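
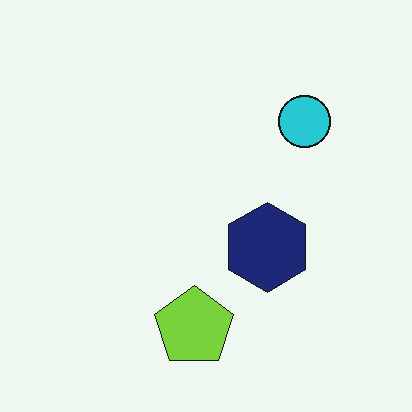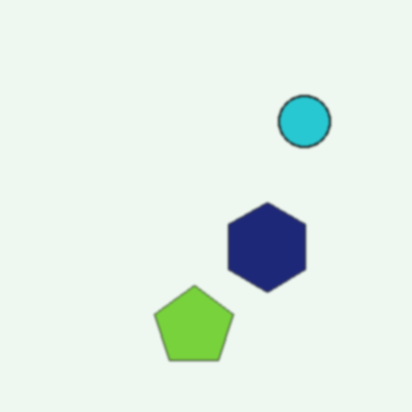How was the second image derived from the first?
It was slightly softened.

Shape edges and outlines are uniformly softened across the whole image.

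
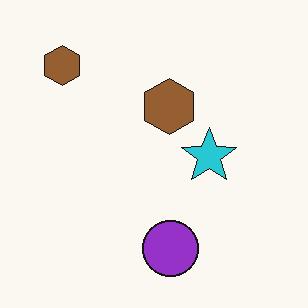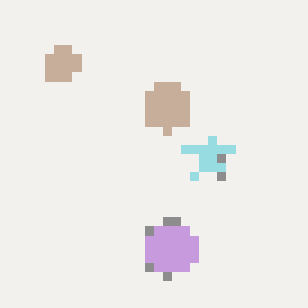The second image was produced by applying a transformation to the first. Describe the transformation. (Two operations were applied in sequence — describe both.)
The second image is the first given much lower contrast, then heavily pixelated into large blocks.

Tones are pushed toward mid-grey across the whole image — a global contrast change. Shapes are reduced to large square blocks; fine edges and outlines are lost — a downscale-then-upscale (mosaic) effect.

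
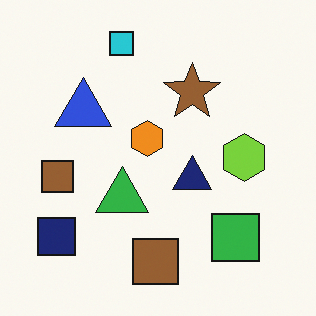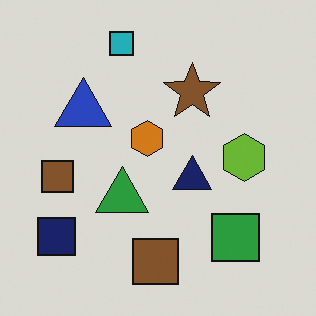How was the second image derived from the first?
This is the original image darkened a little.

Every pixel — background and shapes alike — is uniformly darkened.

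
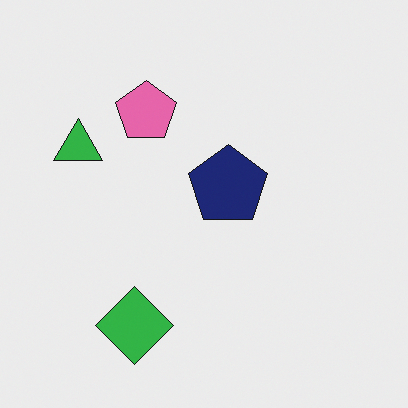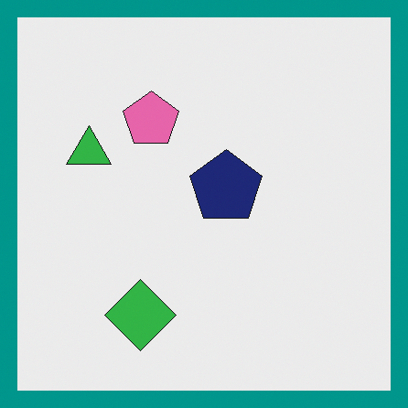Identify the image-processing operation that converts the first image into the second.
It was framed with a teal border.

A solid teal frame runs around the edge of the second image, with the content slightly shrunk inside it.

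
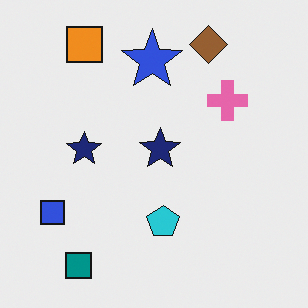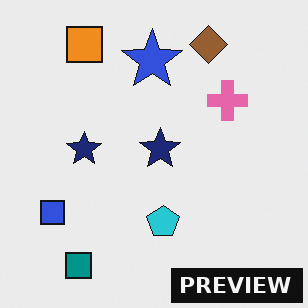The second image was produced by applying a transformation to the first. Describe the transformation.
The image was watermarked with the text "PREVIEW" in the lower-right corner.

A dark label reading "PREVIEW" appears in the lower-right corner.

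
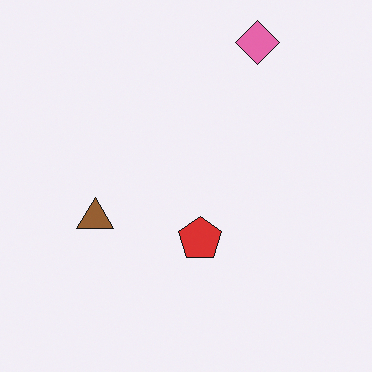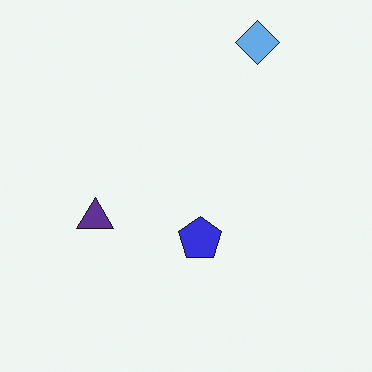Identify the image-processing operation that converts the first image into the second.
The second image is the first hue-shifted through roughly half the color wheel.

Every shape's color has rotated by the same amount around the hue wheel — a uniform hue shift.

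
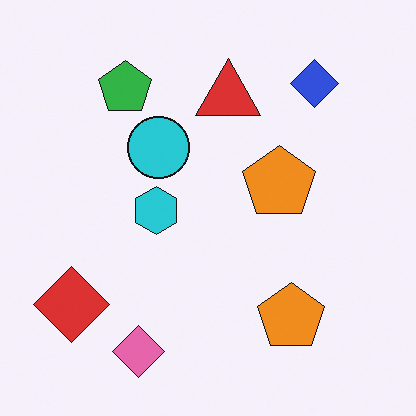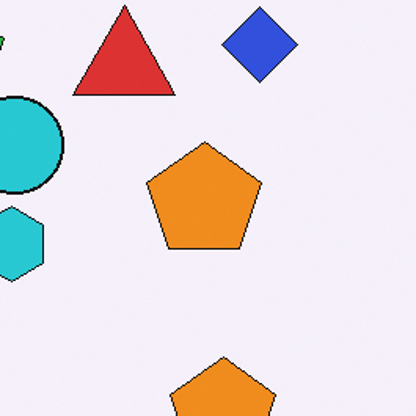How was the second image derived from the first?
It was cropped slightly and scaled back up.

The visible shapes are larger and the field of view is narrower; shapes near the original edges may be partly or wholly outside the frame — a crop-and-rescale.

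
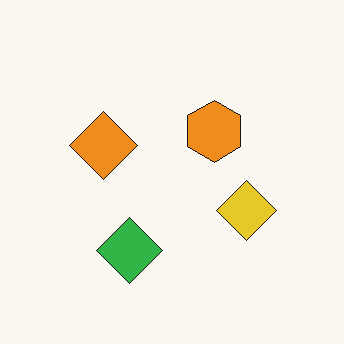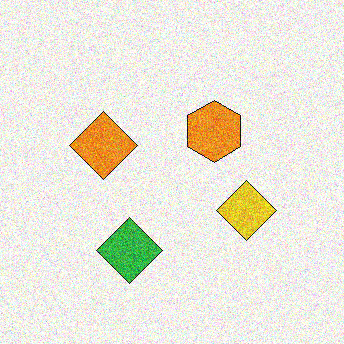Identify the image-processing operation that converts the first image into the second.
The transformation is: degraded with strong gaussian noise.

Random speckle covers the whole image, including the flat background.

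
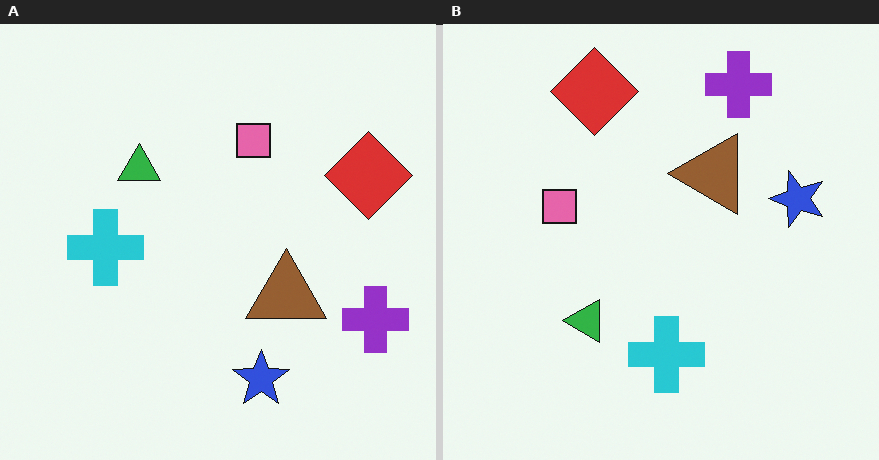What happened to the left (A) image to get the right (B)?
It was rotated 90° counter-clockwise.

The purple cross sits in the bottom-right of the left (A) image and the top-right of the right (B) — consistent with a whole-image 90° counter-clockwise rotation.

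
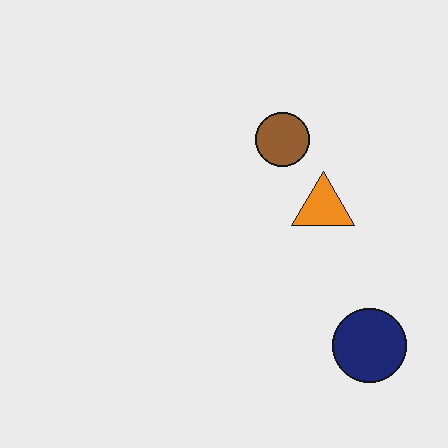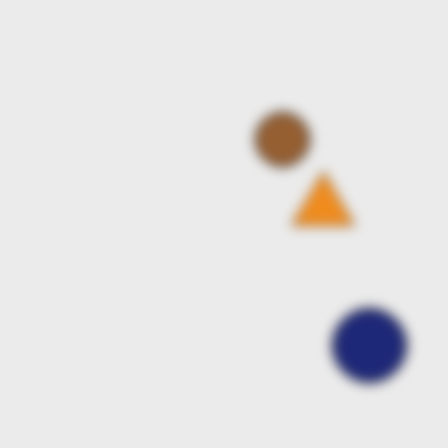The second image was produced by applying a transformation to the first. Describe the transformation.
The transformation is: strongly gaussian-blurred.

Shape edges and outlines are uniformly softened across the whole image.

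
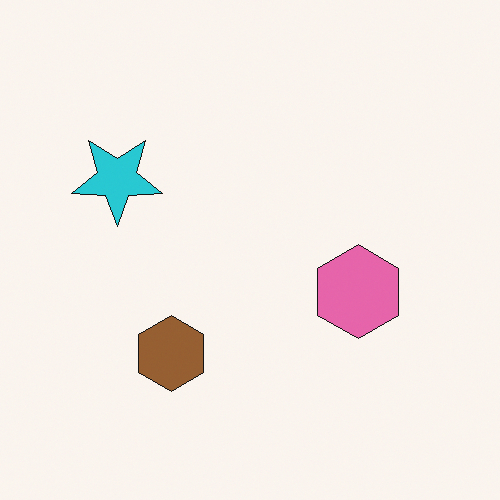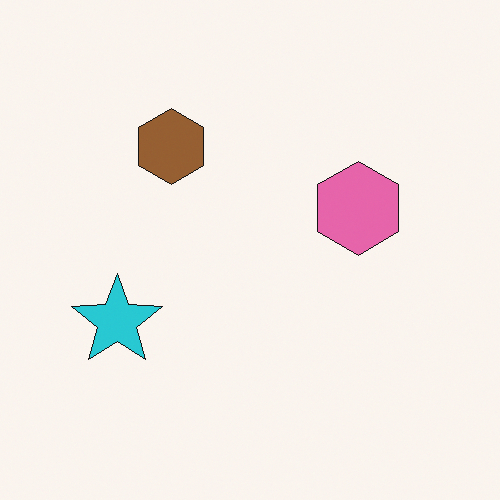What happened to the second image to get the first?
The first image is the second flipped vertically (top ↔ bottom).

The brown hexagon is in the top of the second image and the bottom of the first — shapes on opposite sides of the horizontal midline have swapped in a mirror flip.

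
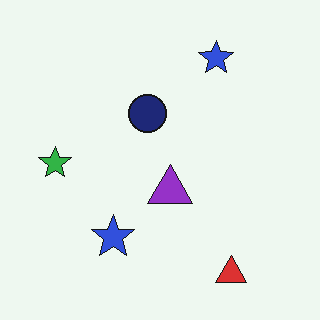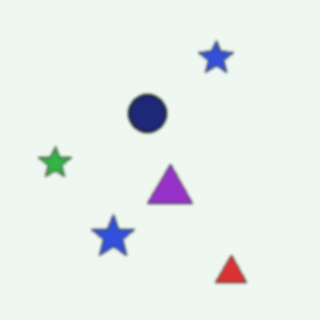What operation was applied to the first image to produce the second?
The image was lightly blurred.

Shape edges and outlines are uniformly softened across the whole image.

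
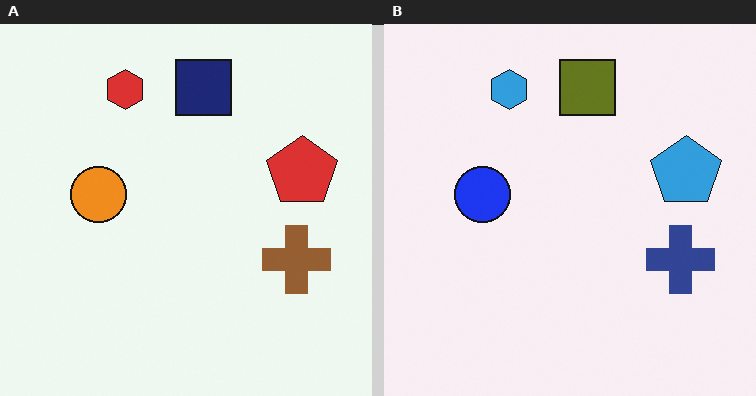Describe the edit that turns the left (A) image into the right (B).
This is the original image hue-shifted by a large amount.

Every shape's color has rotated by the same amount around the hue wheel — a uniform hue shift.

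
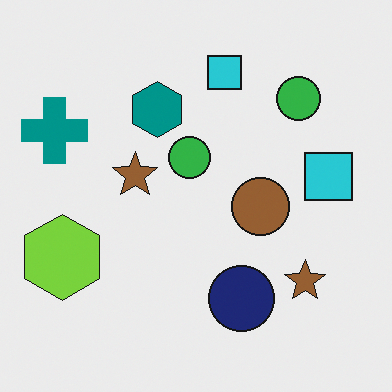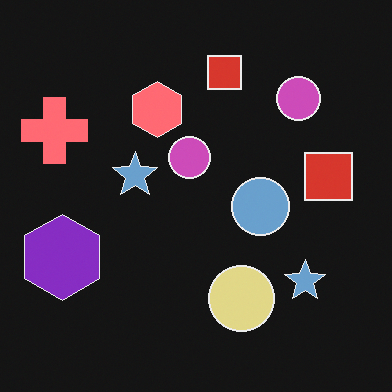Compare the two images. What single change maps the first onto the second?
It was color-inverted (negative).

The light background has become dark and every shape's color is its complement — a photographic negative.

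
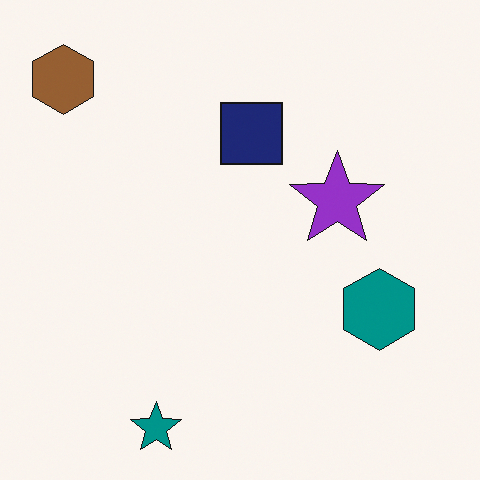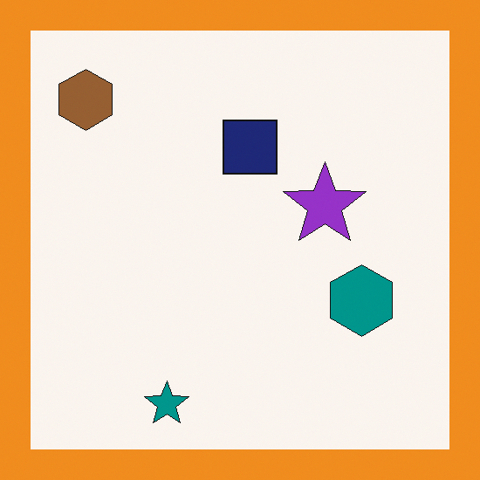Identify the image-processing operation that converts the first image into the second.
It was framed with a orange border.

A solid orange frame runs around the edge of the second image, with the content slightly shrunk inside it.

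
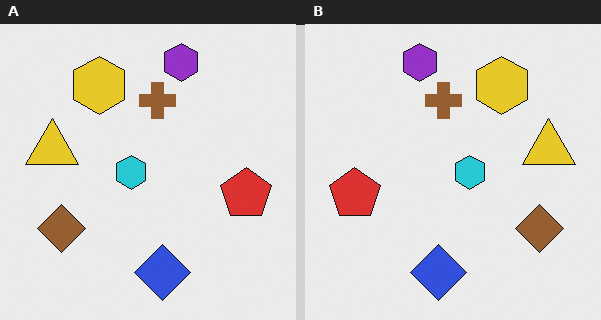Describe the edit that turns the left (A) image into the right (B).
The image was flipped horizontally (left ↔ right).

The red pentagon is in the right of the left (A) image and the left of the right (B) — shapes on opposite sides of the vertical midline have swapped in a mirror flip.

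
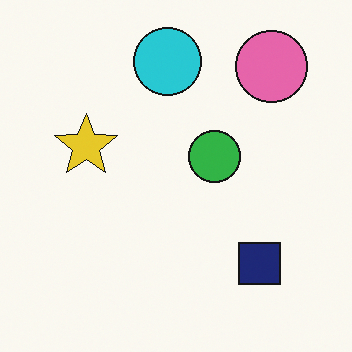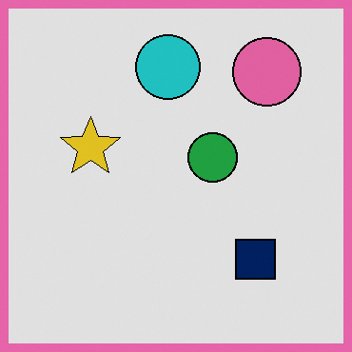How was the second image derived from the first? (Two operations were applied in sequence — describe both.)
Posterized to a reduced palette, then framed with a pink border.

Each flat color has snapped to a coarser quantized level — most visibly, the near-white background has dropped to a flat grey. A solid pink frame runs around the edge of the second image, with the content slightly shrunk inside it.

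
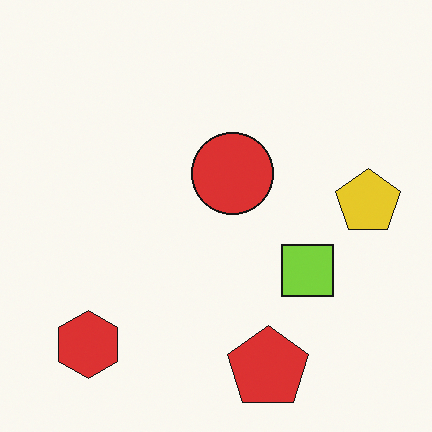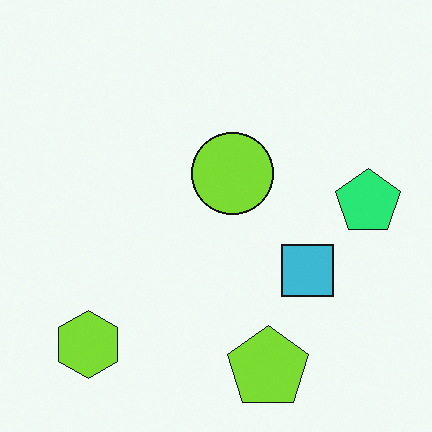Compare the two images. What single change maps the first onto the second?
The transformation is: hue-shifted noticeably.

Every shape's color has rotated by the same amount around the hue wheel — a uniform hue shift.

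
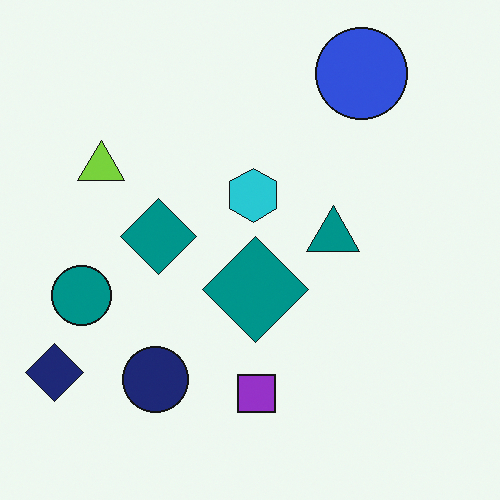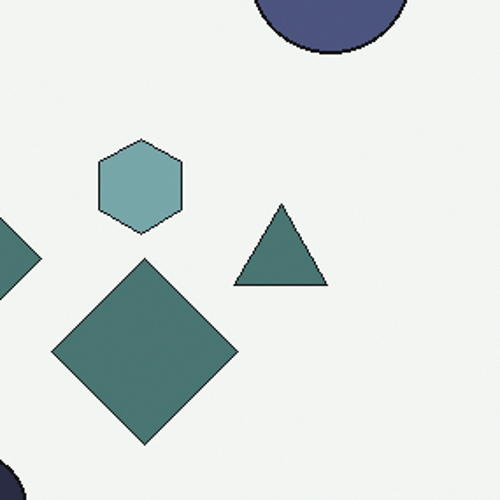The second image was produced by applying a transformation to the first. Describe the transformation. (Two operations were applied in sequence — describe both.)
Made much more muted (saturation change), then cropped to a noticeably smaller region and rescaled.

All colors are more muted and greyish — a global saturation change. The visible shapes are larger and the field of view is narrower; shapes near the original edges may be partly or wholly outside the frame — a crop-and-rescale.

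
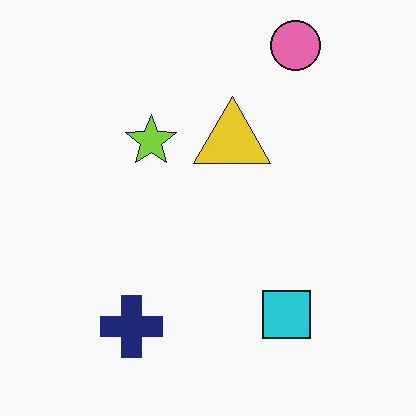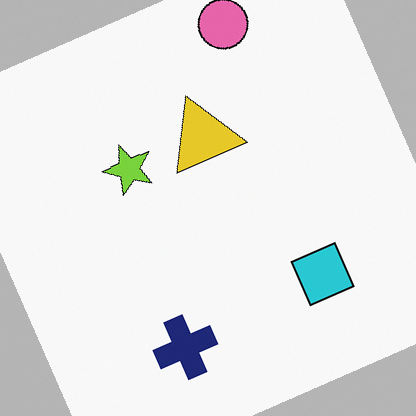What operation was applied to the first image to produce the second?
The transformation is: rotated counter-clockwise by a clearly visible amount.

Every shape is tilted by the same angle and the image corners show triangular fill wedges — a whole-image rotation by a non-right angle.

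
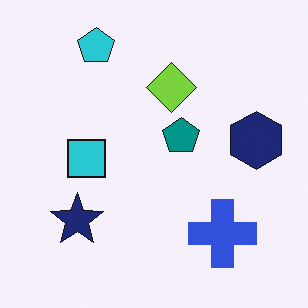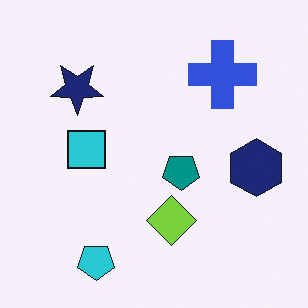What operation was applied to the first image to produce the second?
The second image is the first flipped vertically (top ↔ bottom).

The cyan pentagon is in the top-left of the first image and the bottom-left of the second — shapes on opposite sides of the horizontal midline have swapped in a mirror flip.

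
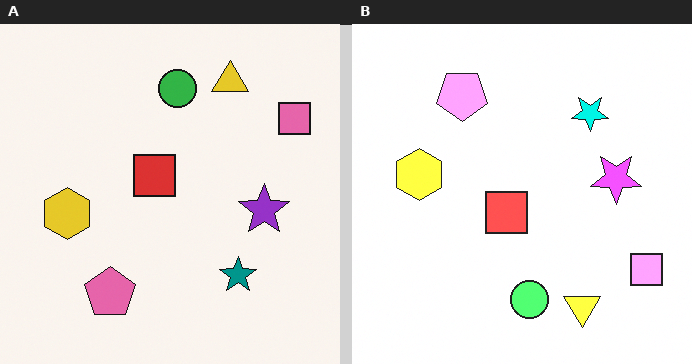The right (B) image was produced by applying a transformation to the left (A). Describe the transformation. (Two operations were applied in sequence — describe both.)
This is the original image flipped vertically (top ↔ bottom), then substantially brightened.

The yellow triangle is in the top-right of the left (A) image and the bottom-right of the right (B) — shapes on opposite sides of the horizontal midline have swapped in a mirror flip. Every pixel — background and shapes alike — is uniformly brightened.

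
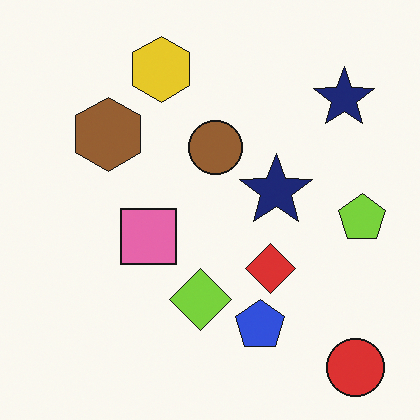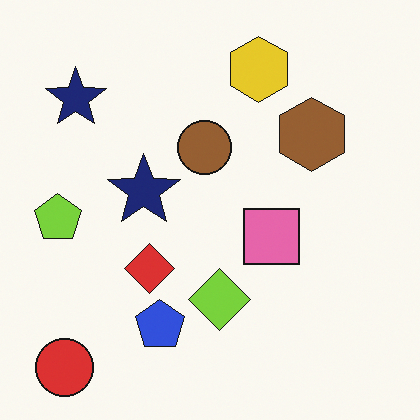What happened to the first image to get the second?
The second image is the first flipped horizontally (left ↔ right).

The lime pentagon is in the right of the first image and the left of the second — shapes on opposite sides of the vertical midline have swapped in a mirror flip.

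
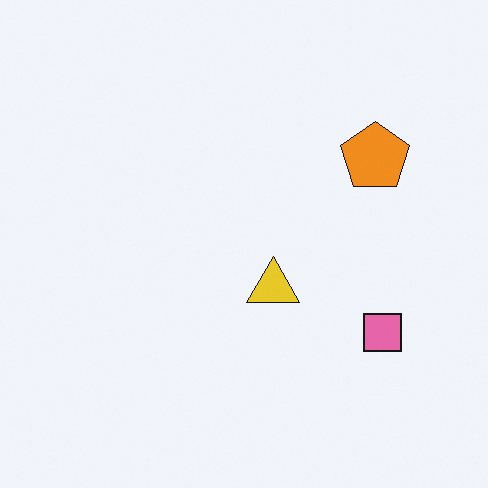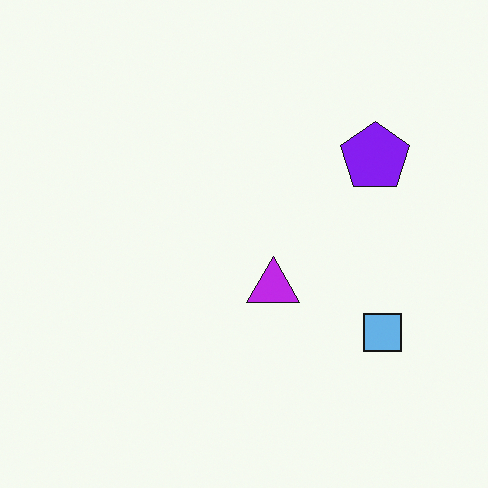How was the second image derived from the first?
Hue-shifted by a large amount.

Every shape's color has rotated by the same amount around the hue wheel — a uniform hue shift.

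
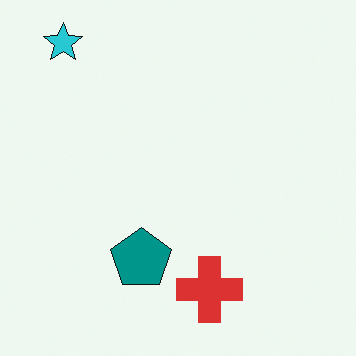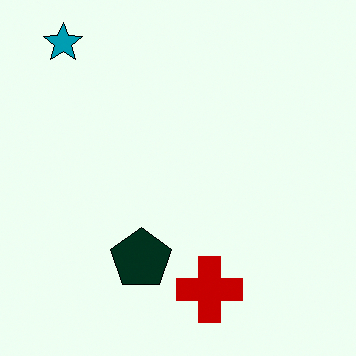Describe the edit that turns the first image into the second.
The transformation is: boosted in contrast.

Tones are pushed away from mid-grey across the whole image — a global contrast change.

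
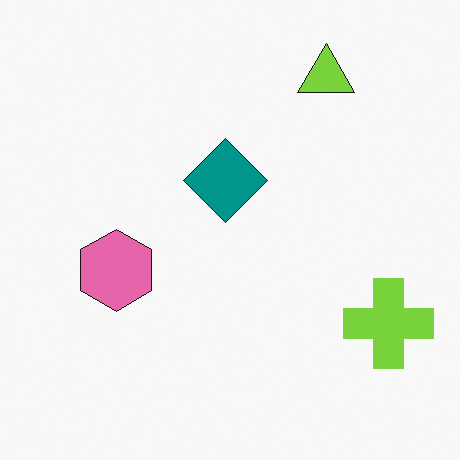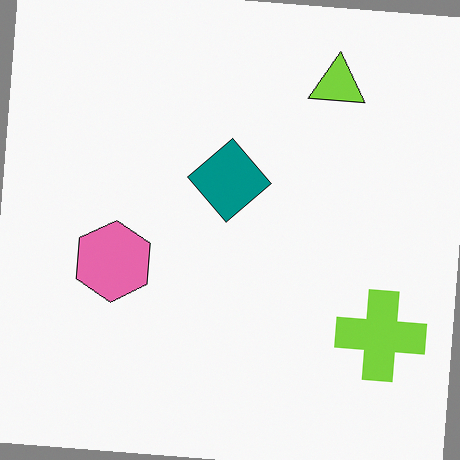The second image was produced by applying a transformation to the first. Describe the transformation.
This is the original image rotated clockwise by a small amount.

Every shape is tilted by the same angle and the image corners show triangular fill wedges — a whole-image rotation by a non-right angle.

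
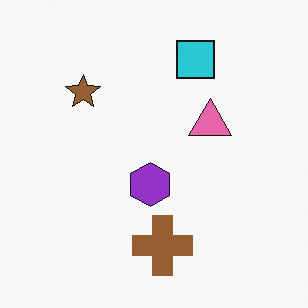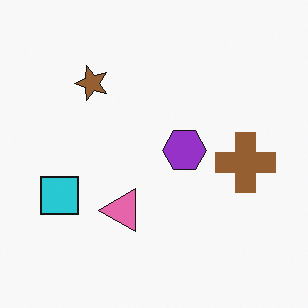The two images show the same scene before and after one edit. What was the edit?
The second image is the first transposed (reflected across the top-left ↔ bottom-right diagonal).

Shapes have swapped their row and column positions — what was in the top-right is now in the bottom-left — a diagonal reflection.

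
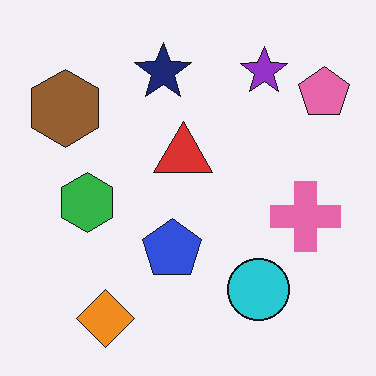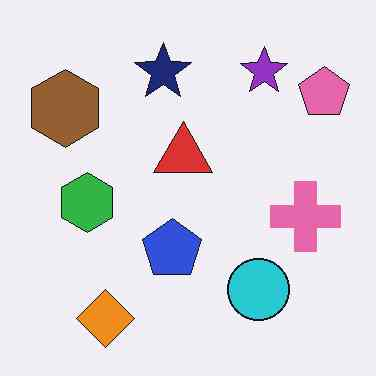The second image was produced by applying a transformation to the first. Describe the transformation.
This is the original image JPEG-compressed with visible artifacts.

Blocky 8×8 compression artifacts appear around shape edges and the flat background shows ringing — characteristic JPEG degradation.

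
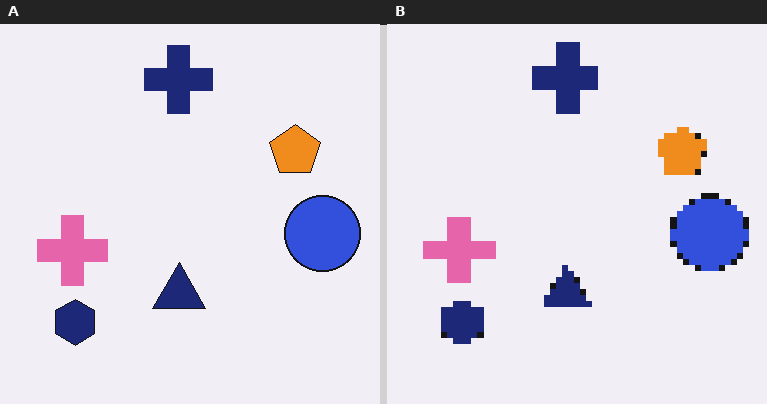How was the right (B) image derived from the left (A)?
This is the original image pixelated into visible square blocks.

Shapes are reduced to large square blocks; fine edges and outlines are lost — a downscale-then-upscale (mosaic) effect.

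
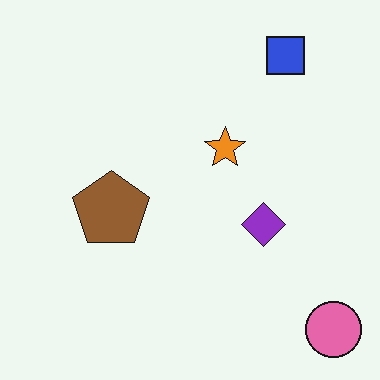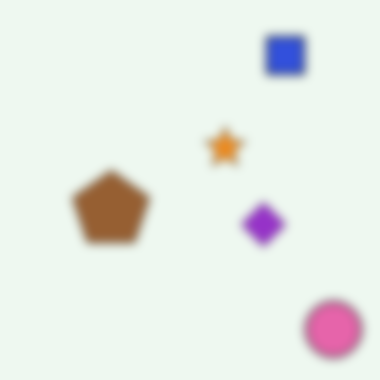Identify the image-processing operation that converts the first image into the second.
The second image is the first heavily blurred.

Shape edges and outlines are uniformly softened across the whole image.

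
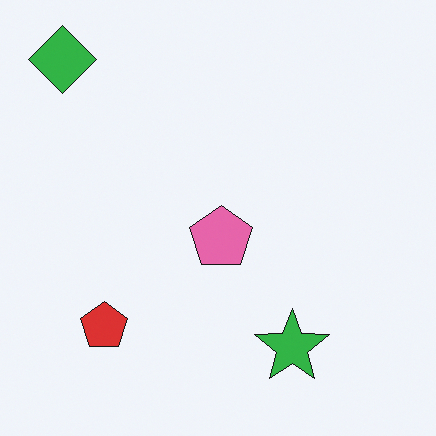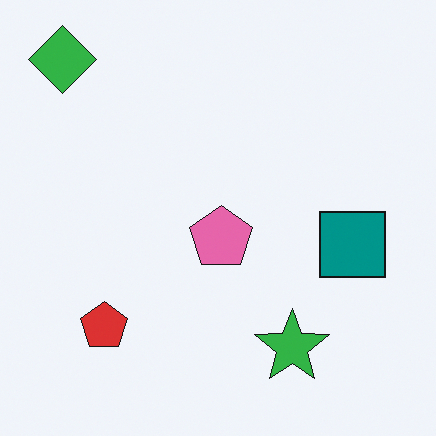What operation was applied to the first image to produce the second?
The second image is the first overlaid with an additional teal square.

A teal square appears in the second image that is absent from the first.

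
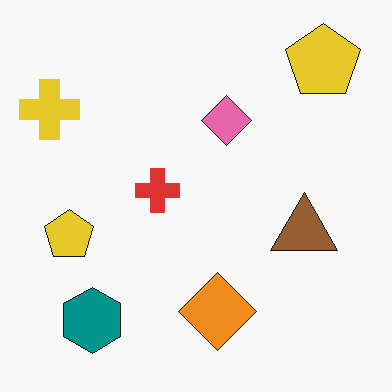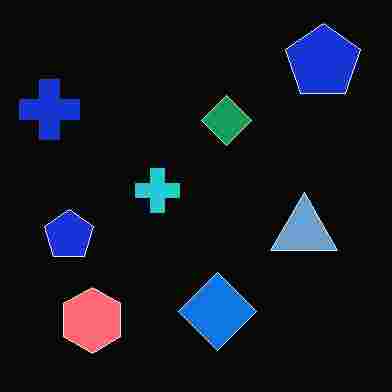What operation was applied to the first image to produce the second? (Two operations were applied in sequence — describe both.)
The transformation is: heavily JPEG-compressed with obvious blocking artifacts, then color-inverted (negative).

Blocky 8×8 compression artifacts appear around shape edges and the flat background shows ringing — characteristic JPEG degradation. The light background has become dark and every shape's color is its complement — a photographic negative.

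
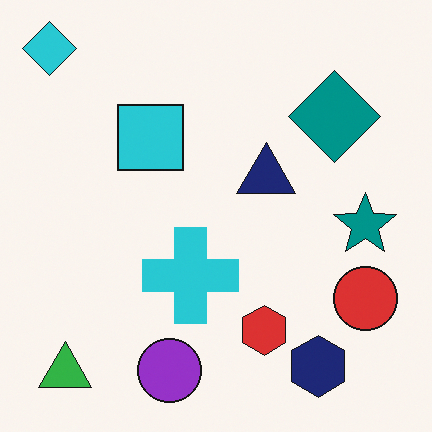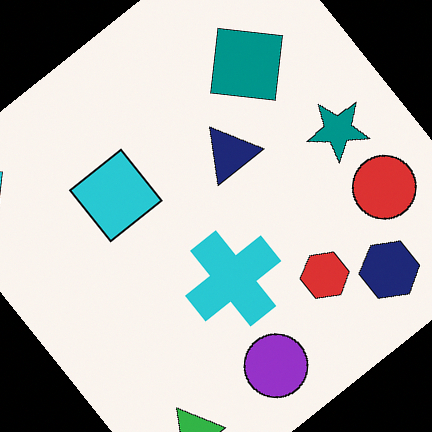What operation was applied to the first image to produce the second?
This is the original image rotated counter-clockwise by a large amount — several tens of degrees.

Every shape is tilted by the same angle and the image corners show triangular fill wedges — a whole-image rotation by a non-right angle.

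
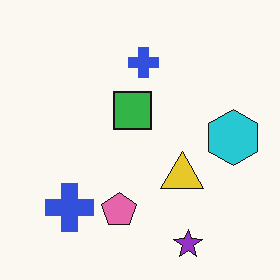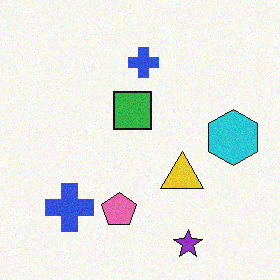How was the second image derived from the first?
Degraded with light additive noise.

Random speckle covers the whole image, including the flat background.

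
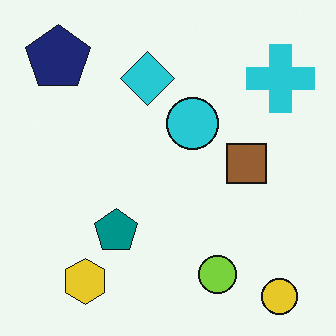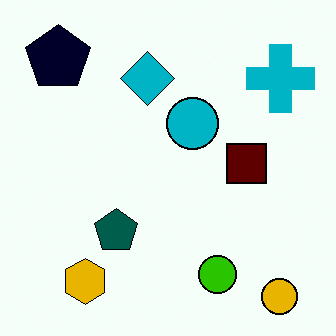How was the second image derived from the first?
This is the original image given much higher contrast.

Tones are pushed away from mid-grey across the whole image — a global contrast change.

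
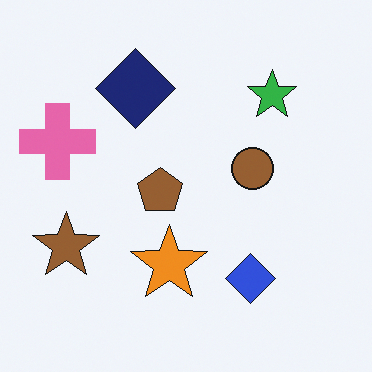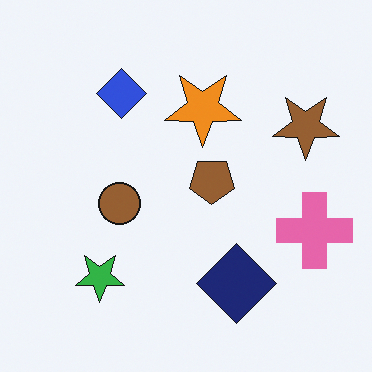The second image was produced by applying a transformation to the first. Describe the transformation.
The second image is the first rotated 180°.

The pink cross sits in the left of the first image and the right of the second — consistent with a whole-image 180° rotation.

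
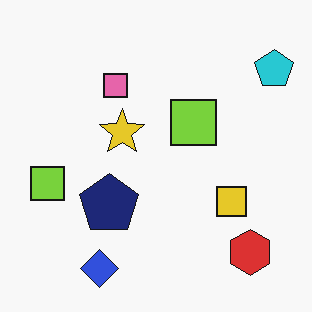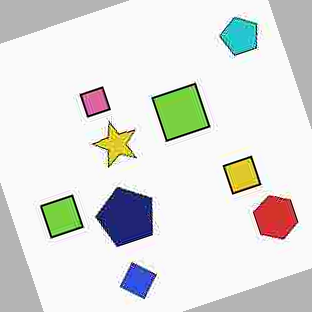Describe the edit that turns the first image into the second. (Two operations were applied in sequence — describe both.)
Degraded with heavy JPEG compression, then rotated counter-clockwise by a moderate amount.

Blocky 8×8 compression artifacts appear around shape edges and the flat background shows ringing — characteristic JPEG degradation. Every shape is tilted by the same angle and the image corners show triangular fill wedges — a whole-image rotation by a non-right angle.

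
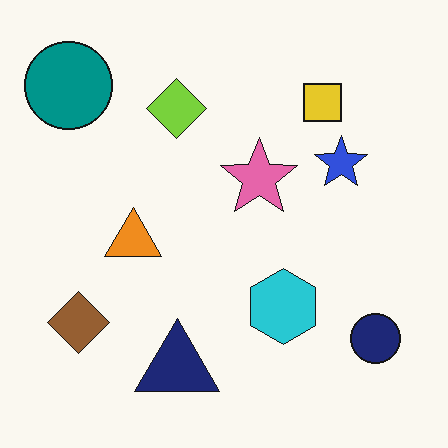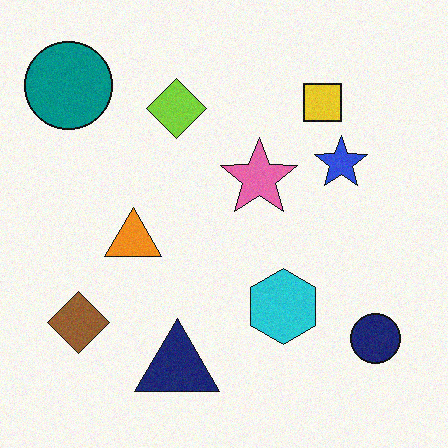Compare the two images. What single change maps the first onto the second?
The transformation is: degraded with subtle gaussian noise.

Random speckle covers the whole image, including the flat background.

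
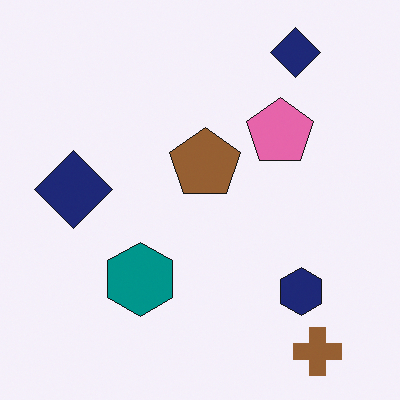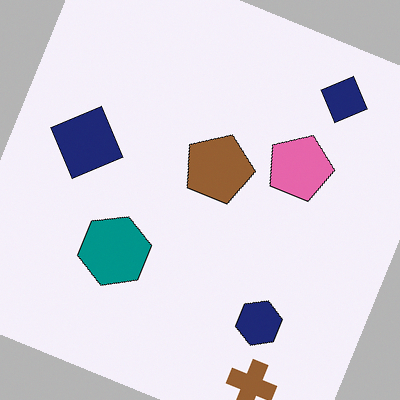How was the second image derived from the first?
Rotated clockwise by a clearly visible amount.

Every shape is tilted by the same angle and the image corners show triangular fill wedges — a whole-image rotation by a non-right angle.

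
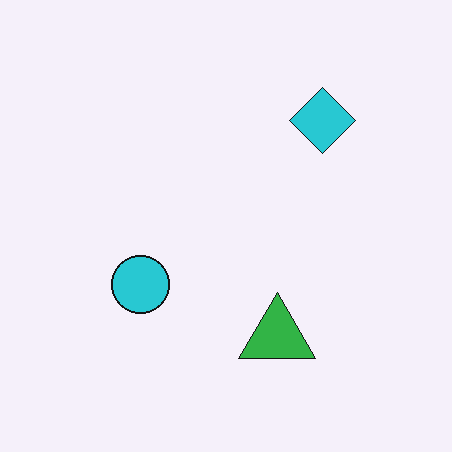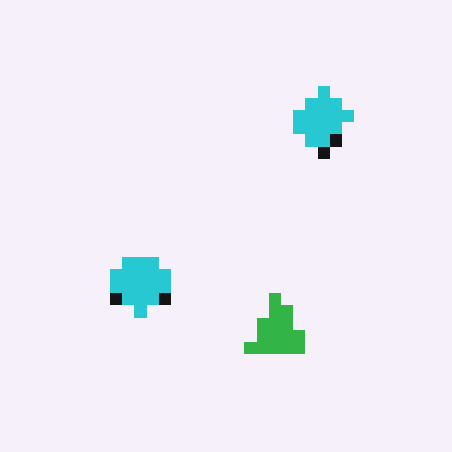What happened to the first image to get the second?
The transformation is: coarsely pixelated.

Shapes are reduced to large square blocks; fine edges and outlines are lost — a downscale-then-upscale (mosaic) effect.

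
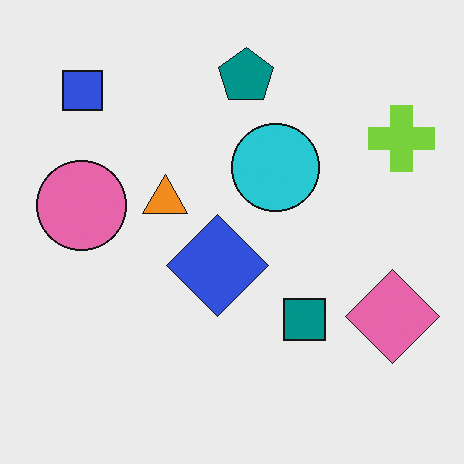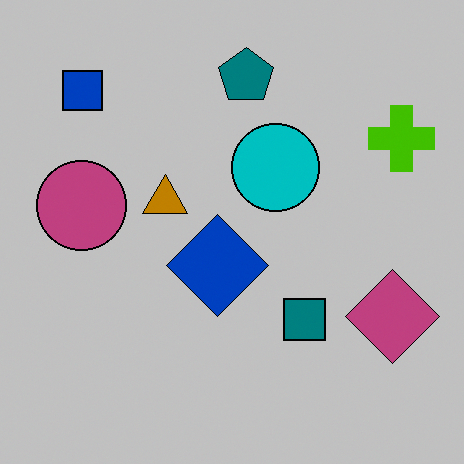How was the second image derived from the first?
The transformation is: heavily posterized to just a handful of flat colors.

Each flat color has snapped to a coarser quantized level — most visibly, the near-white background has dropped to a flat grey.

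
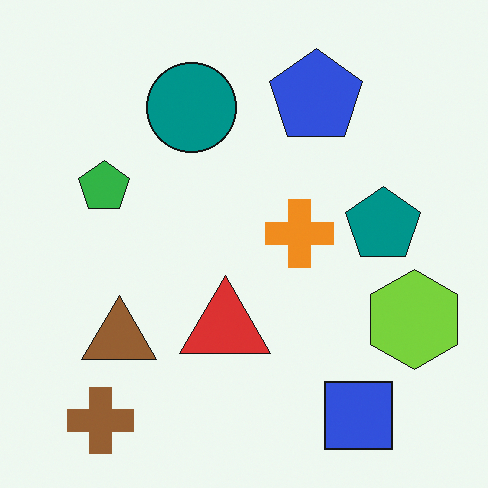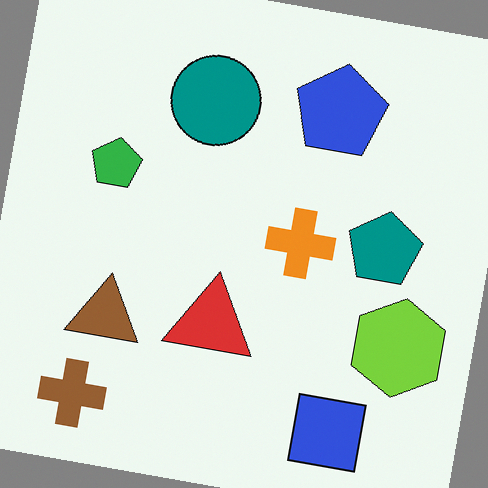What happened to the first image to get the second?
The image was rotated clockwise by a slight angle.

Every shape is tilted by the same angle and the image corners show triangular fill wedges — a whole-image rotation by a non-right angle.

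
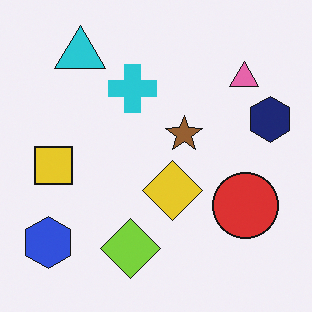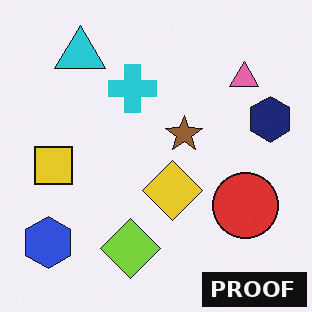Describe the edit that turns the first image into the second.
This is the original image watermarked with the text "PROOF" in the lower-right corner.

A dark label reading "PROOF" appears in the lower-right corner.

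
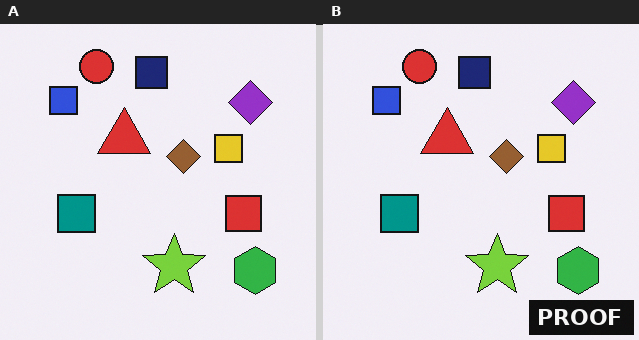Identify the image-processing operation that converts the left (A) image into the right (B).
The right (B) image is the left (A) watermarked with the text "PROOF" in the lower-right corner.

A dark label reading "PROOF" appears in the lower-right corner.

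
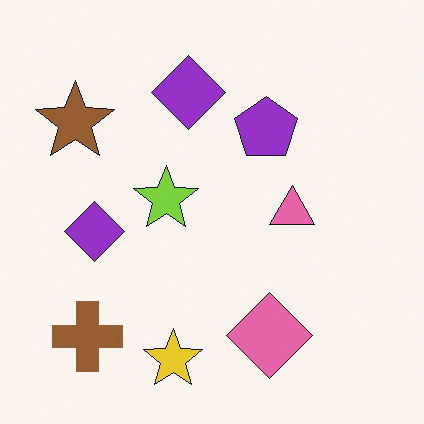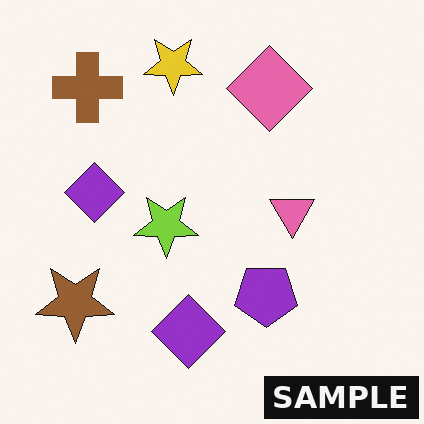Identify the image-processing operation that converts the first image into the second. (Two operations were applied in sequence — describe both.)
The transformation is: flipped vertically (top ↔ bottom), then watermarked with the text "SAMPLE" in the lower-right corner.

The yellow star is in the bottom of the first image and the top of the second — shapes on opposite sides of the horizontal midline have swapped in a mirror flip. A dark label reading "SAMPLE" appears in the lower-right corner.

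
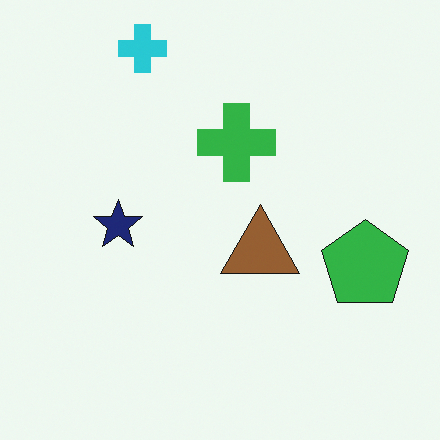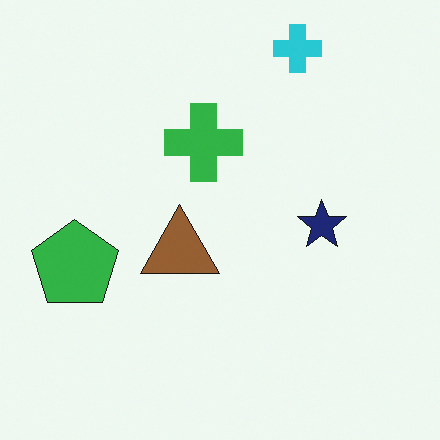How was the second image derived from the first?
It was flipped horizontally (left ↔ right).

The green pentagon is in the right of the first image and the left of the second — shapes on opposite sides of the vertical midline have swapped in a mirror flip.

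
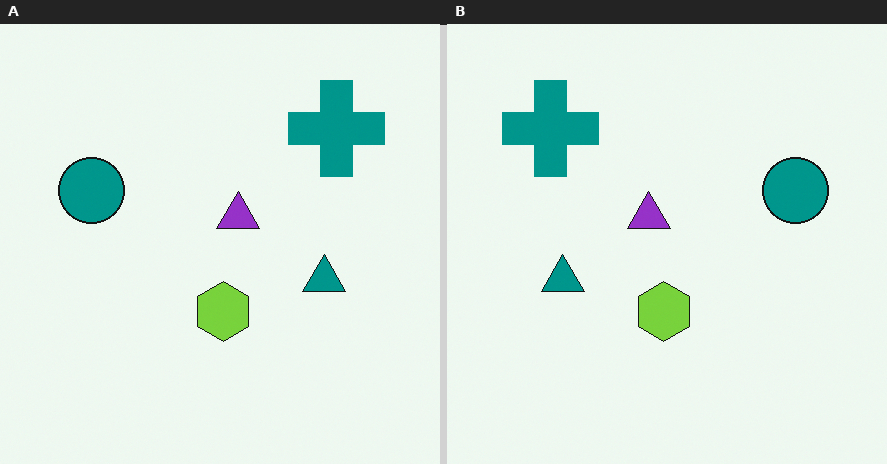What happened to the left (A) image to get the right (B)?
The transformation is: flipped horizontally (left ↔ right).

The teal circle is in the left of the left (A) image and the right of the right (B) — shapes on opposite sides of the vertical midline have swapped in a mirror flip.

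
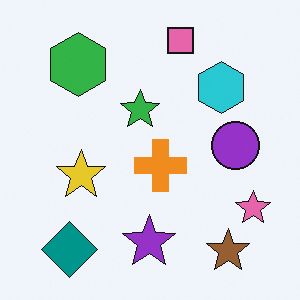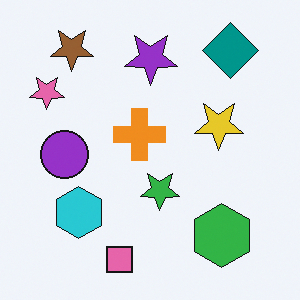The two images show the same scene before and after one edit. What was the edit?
The second image is the first rotated 180°.

The teal diamond sits in the bottom-left of the first image and the top-right of the second — consistent with a whole-image 180° rotation.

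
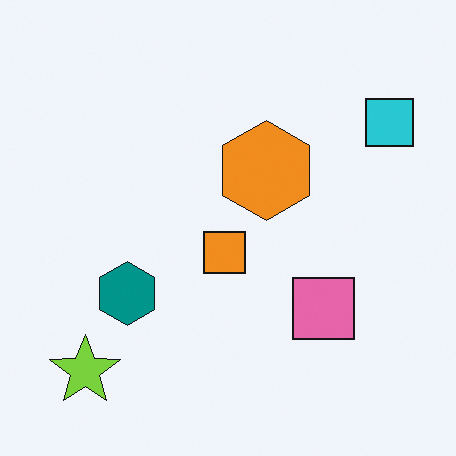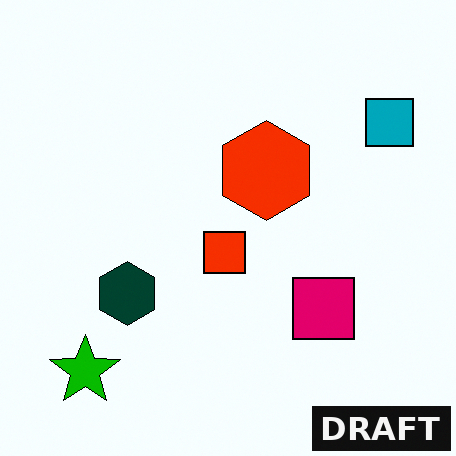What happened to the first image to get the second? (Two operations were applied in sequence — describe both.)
The second image is the first boosted in contrast, then watermarked with the text "DRAFT" in the lower-right corner.

Tones are pushed away from mid-grey across the whole image — a global contrast change. A dark label reading "DRAFT" appears in the lower-right corner.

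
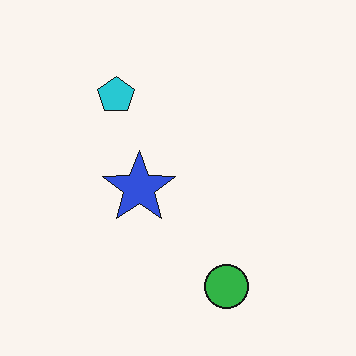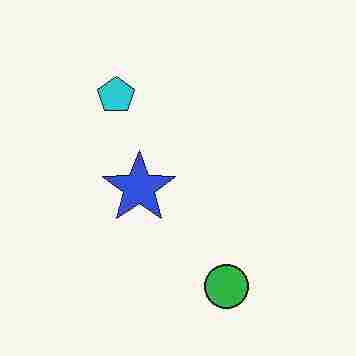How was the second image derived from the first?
The image was heavily JPEG-compressed with obvious blocking artifacts.

Blocky 8×8 compression artifacts appear around shape edges and the flat background shows ringing — characteristic JPEG degradation.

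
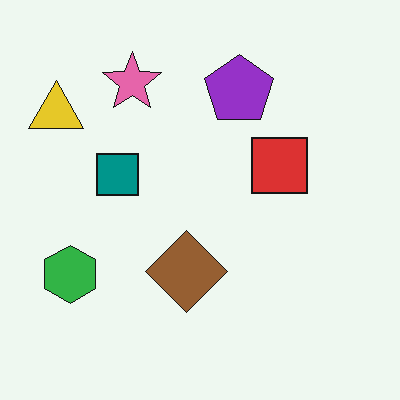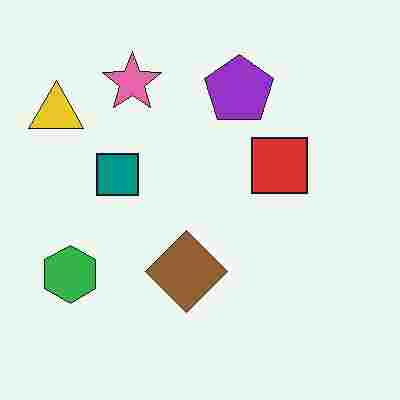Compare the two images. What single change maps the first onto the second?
Degraded with heavy JPEG compression.

Blocky 8×8 compression artifacts appear around shape edges and the flat background shows ringing — characteristic JPEG degradation.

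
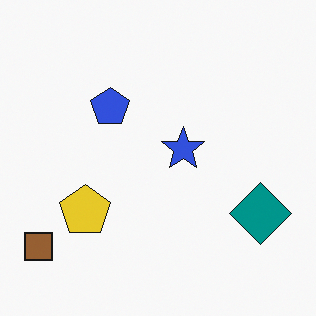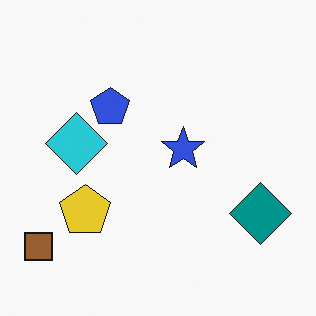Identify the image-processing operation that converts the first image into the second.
This is the original image overlaid with an additional cyan diamond.

A cyan diamond appears in the second image that is absent from the first.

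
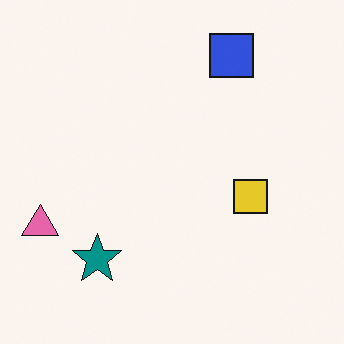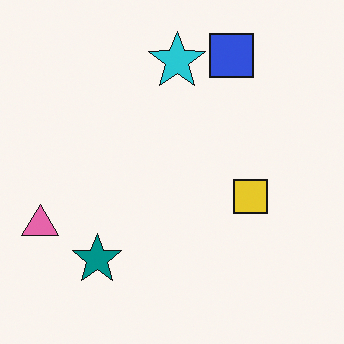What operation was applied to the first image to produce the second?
Overlaid with an additional cyan star.

A cyan star appears in the second image that is absent from the first.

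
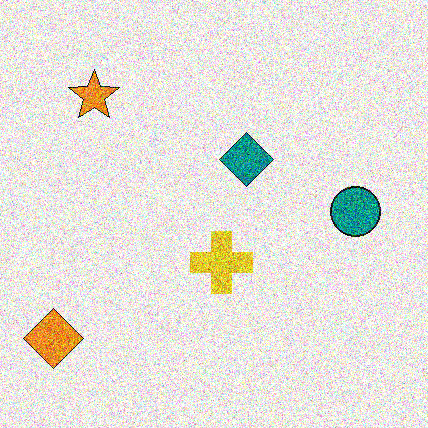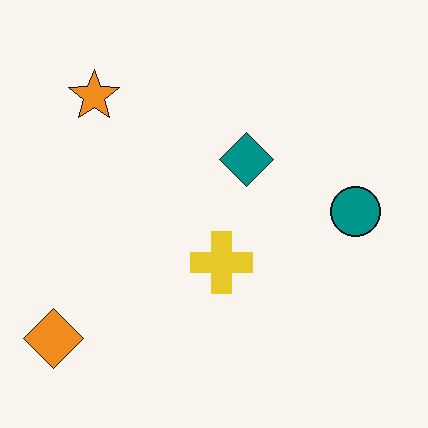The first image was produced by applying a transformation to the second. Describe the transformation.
It was degraded with a thick layer of grain.

Random speckle covers the whole image, including the flat background.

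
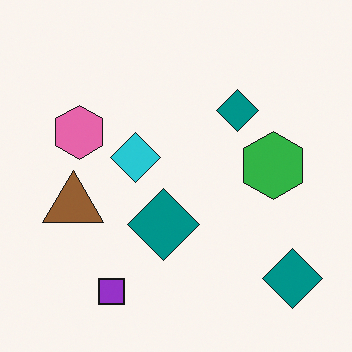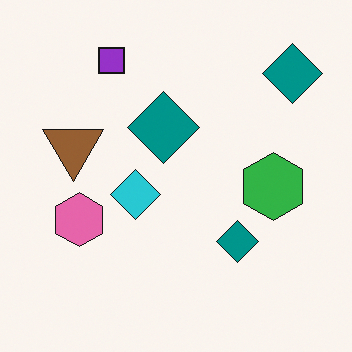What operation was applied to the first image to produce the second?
Flipped vertically (top ↔ bottom).

The purple square is in the bottom-left of the first image and the top-left of the second — shapes on opposite sides of the horizontal midline have swapped in a mirror flip.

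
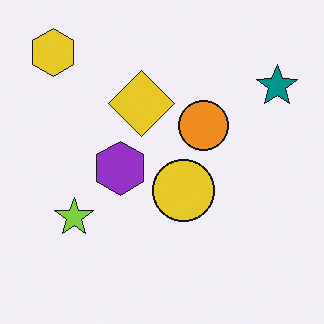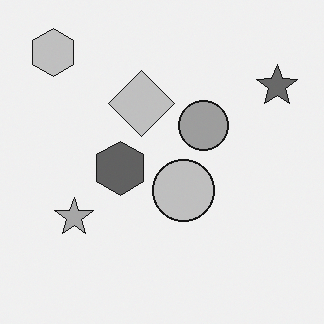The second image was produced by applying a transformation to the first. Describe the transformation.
The image was converted to grayscale.

All color is removed — every shape is now a shade of grey.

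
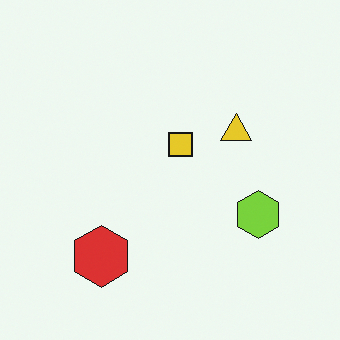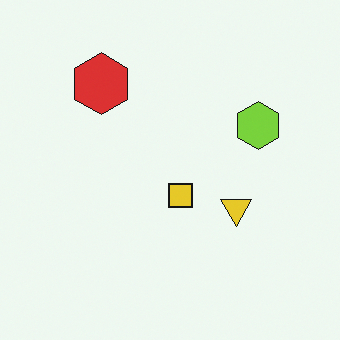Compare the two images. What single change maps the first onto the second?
It was flipped vertically (top ↔ bottom).

The red hexagon is in the bottom-left of the first image and the top-left of the second — shapes on opposite sides of the horizontal midline have swapped in a mirror flip.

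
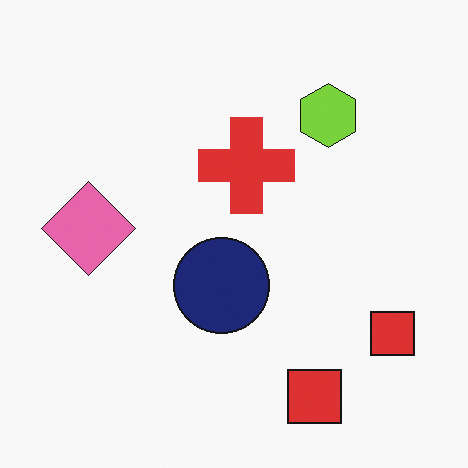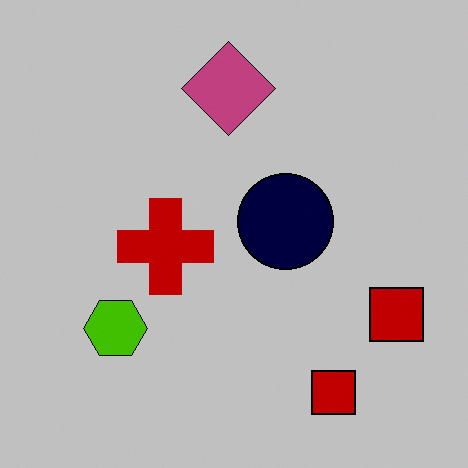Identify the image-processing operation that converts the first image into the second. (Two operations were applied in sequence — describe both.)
The second image is the first transposed (reflected across the top-left ↔ bottom-right diagonal), then aggressively posterized.

Shapes have swapped their row and column positions — what was in the top-right is now in the bottom-left — a diagonal reflection. Each flat color has snapped to a coarser quantized level — most visibly, the near-white background has dropped to a flat grey.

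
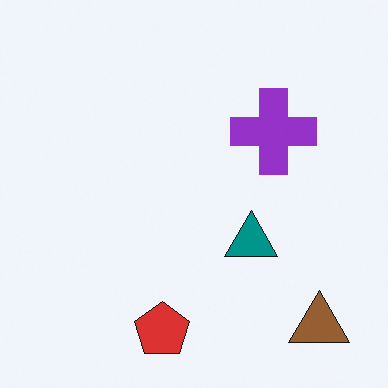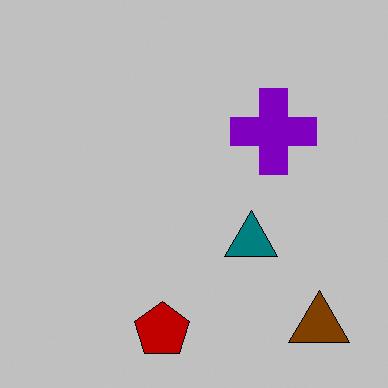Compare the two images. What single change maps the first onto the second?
Heavily posterized to just a handful of flat colors.

Each flat color has snapped to a coarser quantized level — most visibly, the near-white background has dropped to a flat grey.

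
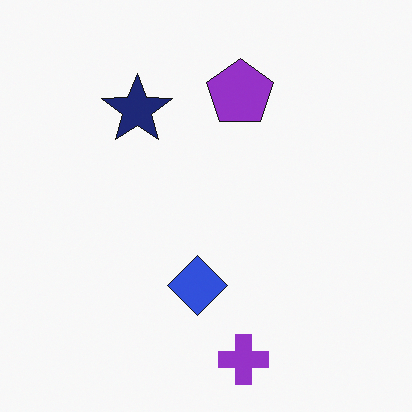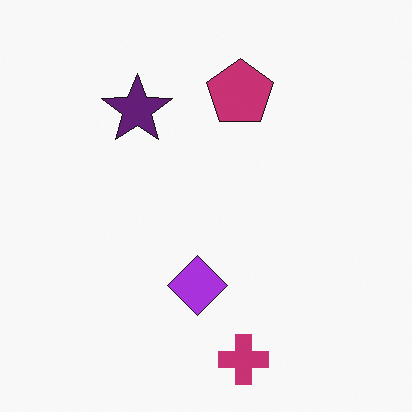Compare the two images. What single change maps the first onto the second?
The second image is the first hue-shifted by a small amount.

Every shape's color has rotated by the same amount around the hue wheel — a uniform hue shift.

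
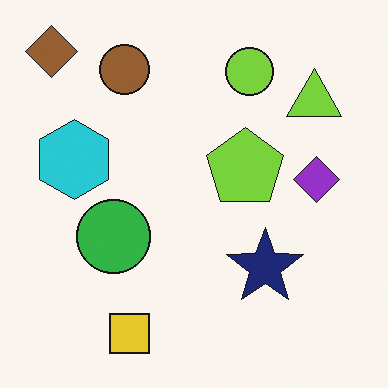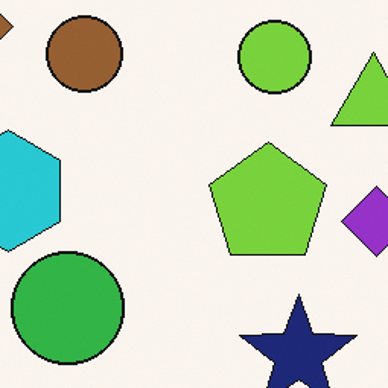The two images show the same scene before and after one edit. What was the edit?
Cropped to a modestly smaller region and rescaled.

The visible shapes are larger and the field of view is narrower; shapes near the original edges may be partly or wholly outside the frame — a crop-and-rescale.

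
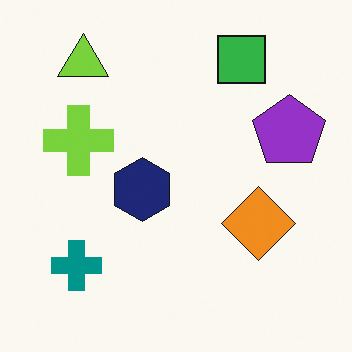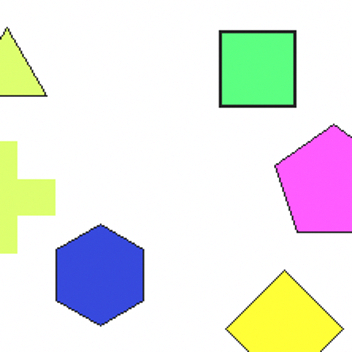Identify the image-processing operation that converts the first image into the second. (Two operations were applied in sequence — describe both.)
It was substantially brightened, then cropped slightly and scaled back up.

Every pixel — background and shapes alike — is uniformly brightened. The visible shapes are larger and the field of view is narrower; shapes near the original edges may be partly or wholly outside the frame — a crop-and-rescale.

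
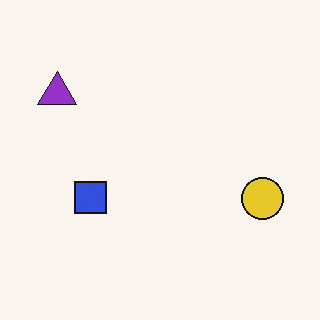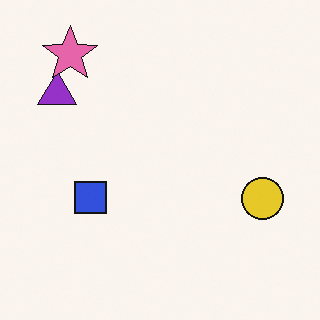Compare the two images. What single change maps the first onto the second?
The image was overlaid with an additional pink star.

A pink star appears in the second image that is absent from the first.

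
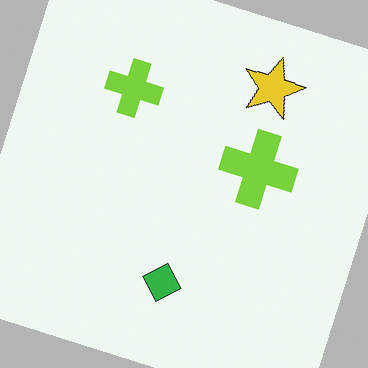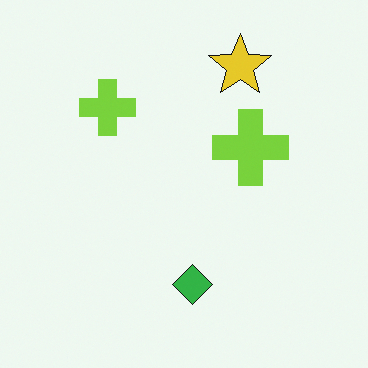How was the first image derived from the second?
The first image is the second rotated clockwise by a moderate amount.

Every shape is tilted by the same angle and the image corners show triangular fill wedges — a whole-image rotation by a non-right angle.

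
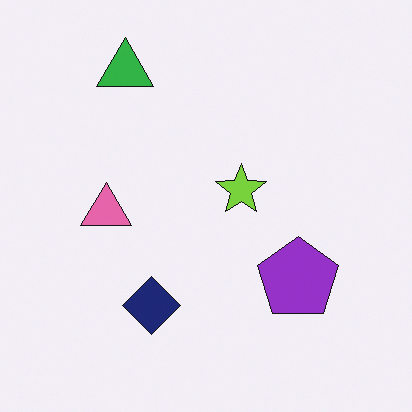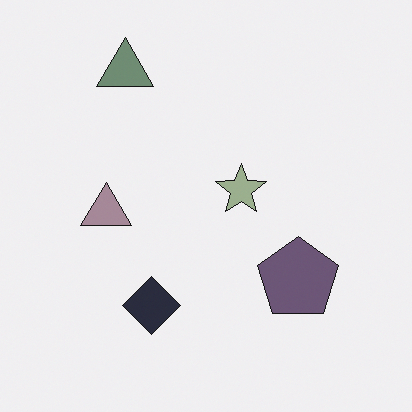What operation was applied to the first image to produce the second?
Made much more muted (saturation change).

All colors are more muted and greyish — a global saturation change.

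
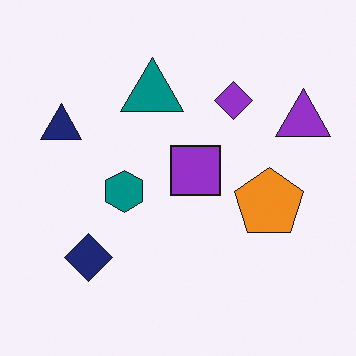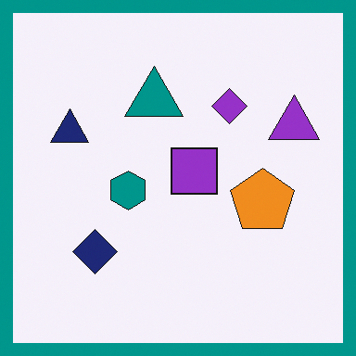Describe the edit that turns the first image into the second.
Framed with a teal border.

A solid teal frame runs around the edge of the second image, with the content slightly shrunk inside it.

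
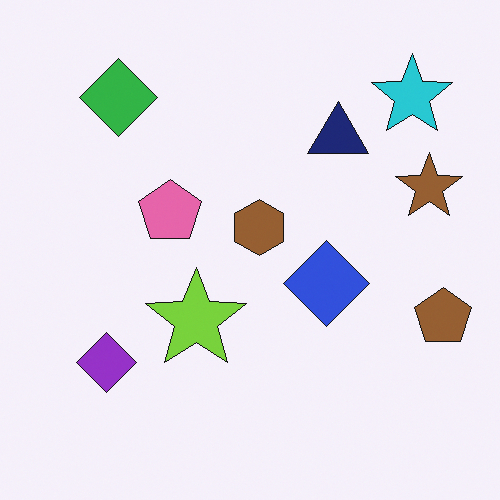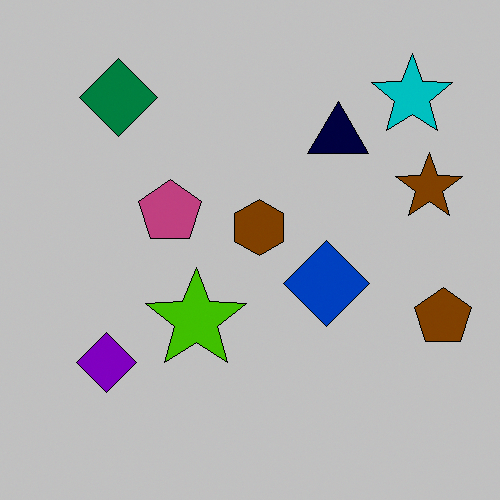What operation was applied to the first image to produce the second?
The image was heavily posterized to just a handful of flat colors.

Each flat color has snapped to a coarser quantized level — most visibly, the near-white background has dropped to a flat grey.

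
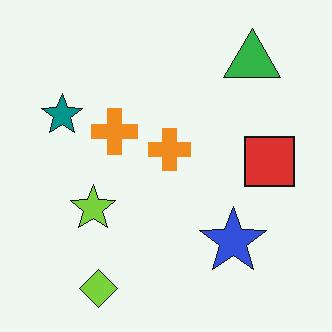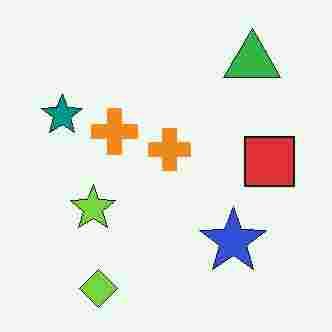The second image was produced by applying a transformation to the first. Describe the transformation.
It was degraded with heavy JPEG compression.

Blocky 8×8 compression artifacts appear around shape edges and the flat background shows ringing — characteristic JPEG degradation.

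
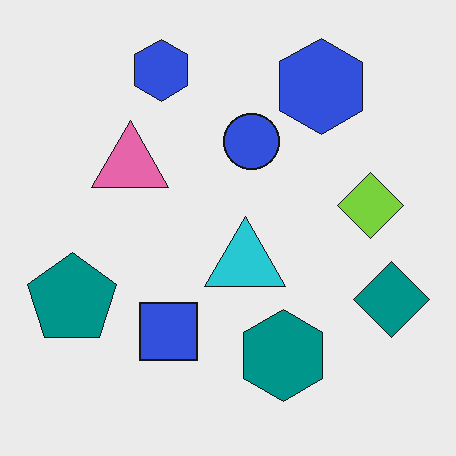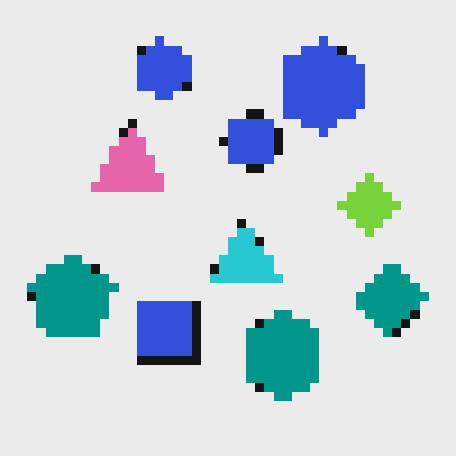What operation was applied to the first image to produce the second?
The second image is the first heavily pixelated into large blocks.

Shapes are reduced to large square blocks; fine edges and outlines are lost — a downscale-then-upscale (mosaic) effect.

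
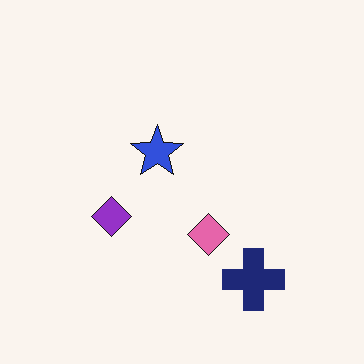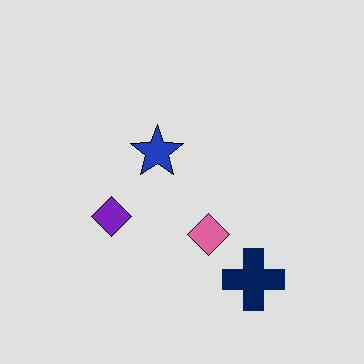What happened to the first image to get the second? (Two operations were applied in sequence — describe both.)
This is the original image moderately posterized, then given moderate JPEG compression.

Each flat color has snapped to a coarser quantized level — most visibly, the near-white background has dropped to a flat grey. Blocky 8×8 compression artifacts appear around shape edges and the flat background shows ringing — characteristic JPEG degradation.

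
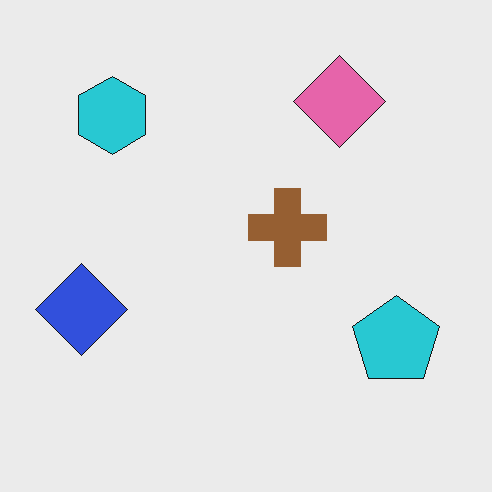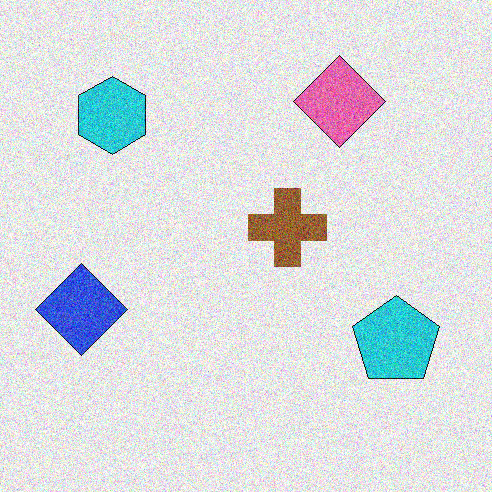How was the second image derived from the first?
The image was degraded with strong gaussian noise.

Random speckle covers the whole image, including the flat background.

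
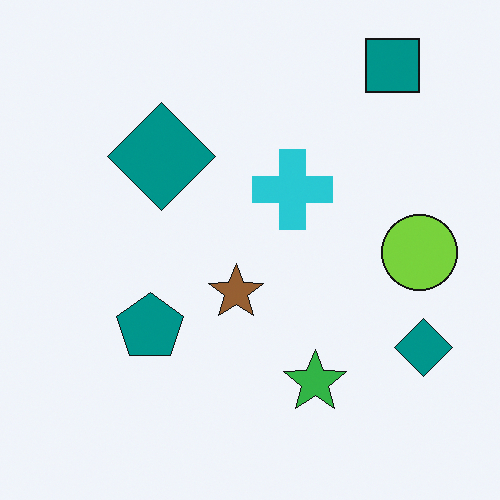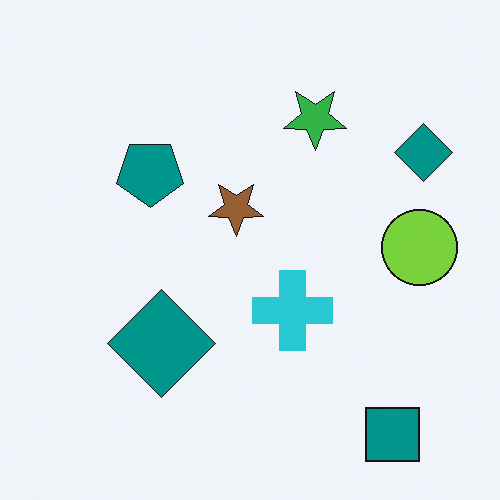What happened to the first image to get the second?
The image was flipped vertically (top ↔ bottom).

The teal square is in the top-right of the first image and the bottom-right of the second — shapes on opposite sides of the horizontal midline have swapped in a mirror flip.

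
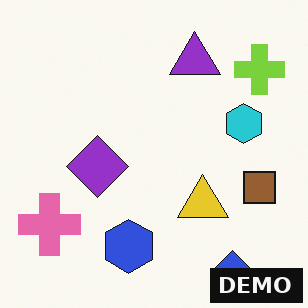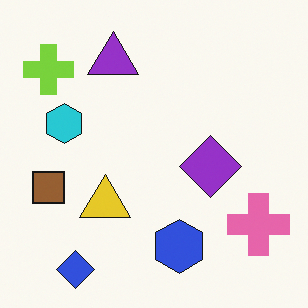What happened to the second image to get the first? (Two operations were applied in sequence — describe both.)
The transformation is: flipped horizontally (left ↔ right), then watermarked with the text "DEMO" in the lower-right corner.

The lime cross is in the top-left of the second image and the top-right of the first — shapes on opposite sides of the vertical midline have swapped in a mirror flip. A dark label reading "DEMO" appears in the lower-right corner.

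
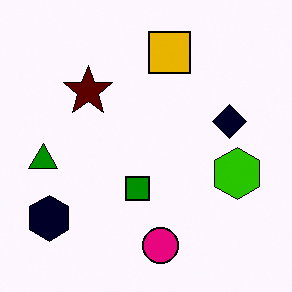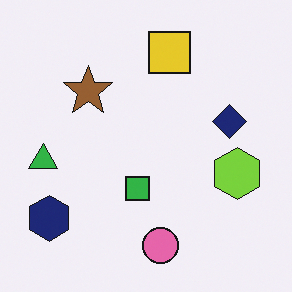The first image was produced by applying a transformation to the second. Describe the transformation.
This is the original image boosted in contrast.

Tones are pushed away from mid-grey across the whole image — a global contrast change.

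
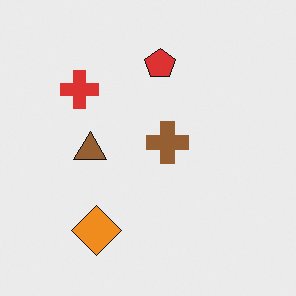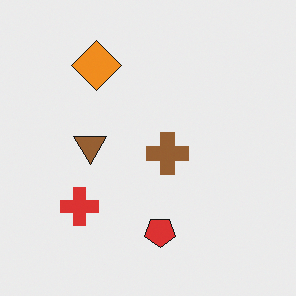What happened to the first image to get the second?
The transformation is: flipped vertically (top ↔ bottom).

The red pentagon is in the top of the first image and the bottom of the second — shapes on opposite sides of the horizontal midline have swapped in a mirror flip.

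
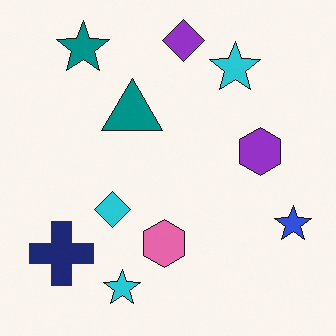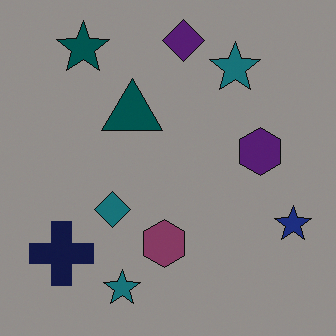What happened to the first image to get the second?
The transformation is: substantially darkened.

Every pixel — background and shapes alike — is uniformly darkened.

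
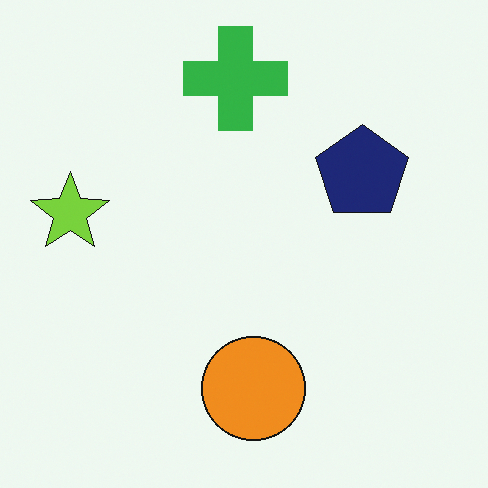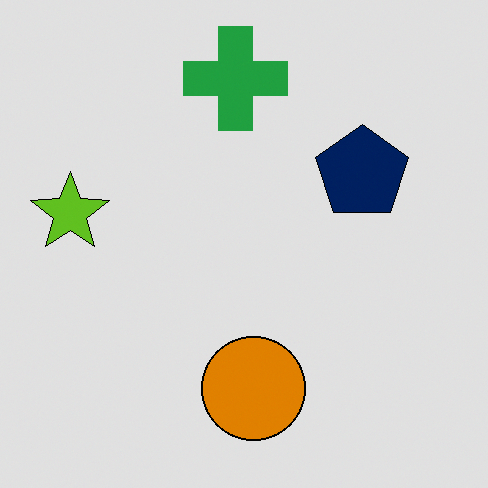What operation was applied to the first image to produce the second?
Moderately posterized.

Each flat color has snapped to a coarser quantized level — most visibly, the near-white background has dropped to a flat grey.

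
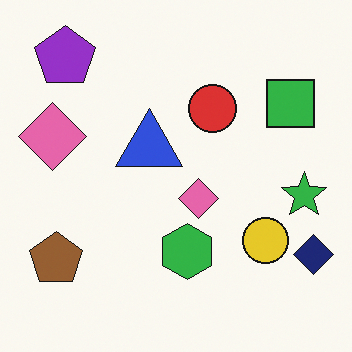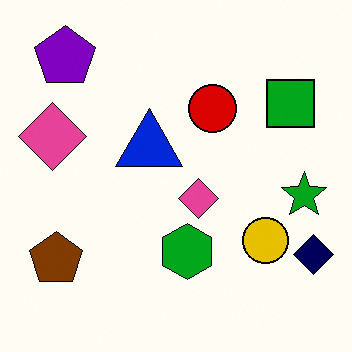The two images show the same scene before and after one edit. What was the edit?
The transformation is: given slightly increased contrast.

Tones are pushed away from mid-grey across the whole image — a global contrast change.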